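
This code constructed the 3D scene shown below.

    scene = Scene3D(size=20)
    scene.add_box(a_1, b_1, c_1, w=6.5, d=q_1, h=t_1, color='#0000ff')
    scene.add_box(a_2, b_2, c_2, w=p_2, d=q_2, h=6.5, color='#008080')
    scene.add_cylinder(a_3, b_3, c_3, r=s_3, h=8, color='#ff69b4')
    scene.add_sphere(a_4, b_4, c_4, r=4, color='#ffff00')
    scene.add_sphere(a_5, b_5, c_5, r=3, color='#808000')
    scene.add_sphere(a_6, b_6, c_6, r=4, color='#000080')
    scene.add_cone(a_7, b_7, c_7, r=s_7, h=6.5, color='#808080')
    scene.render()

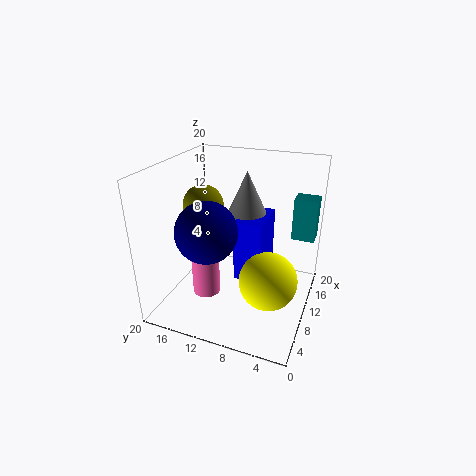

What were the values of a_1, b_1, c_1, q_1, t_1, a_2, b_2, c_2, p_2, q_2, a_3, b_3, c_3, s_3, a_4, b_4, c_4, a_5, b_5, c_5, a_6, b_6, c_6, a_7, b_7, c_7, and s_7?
a_1 = 9.5
b_1 = 6.5
c_1 = 3.5
q_1 = 4
t_1 = 9
a_2 = 17
b_2 = 0.5
c_2 = 7.5
p_2 = 3
q_2 = 3.5
a_3 = 8.5
b_3 = 14.5
c_3 = 1
s_3 = 2
a_4 = 8.5
b_4 = 5
c_4 = 5
a_5 = 12.5
b_5 = 16.5
c_5 = 13
a_6 = 5.5
b_6 = 12.5
c_6 = 12.5
a_7 = 13.5
b_7 = 10
c_7 = 12
s_7 = 3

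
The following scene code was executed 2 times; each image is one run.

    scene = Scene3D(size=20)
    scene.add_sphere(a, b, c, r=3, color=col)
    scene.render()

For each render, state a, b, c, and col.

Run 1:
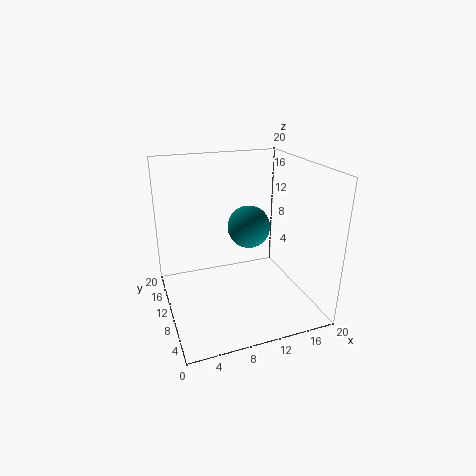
a = 12, b = 11, c = 11, col = 'teal'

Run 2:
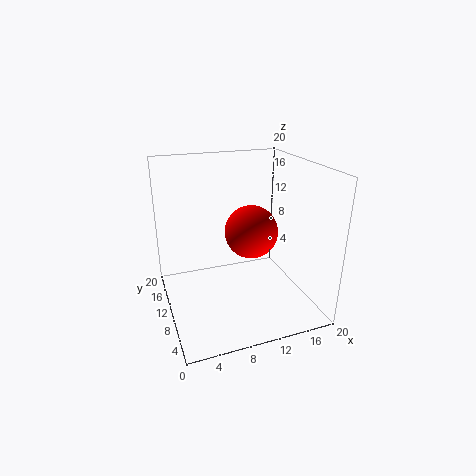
a = 9, b = 3, c = 14, col = 'red'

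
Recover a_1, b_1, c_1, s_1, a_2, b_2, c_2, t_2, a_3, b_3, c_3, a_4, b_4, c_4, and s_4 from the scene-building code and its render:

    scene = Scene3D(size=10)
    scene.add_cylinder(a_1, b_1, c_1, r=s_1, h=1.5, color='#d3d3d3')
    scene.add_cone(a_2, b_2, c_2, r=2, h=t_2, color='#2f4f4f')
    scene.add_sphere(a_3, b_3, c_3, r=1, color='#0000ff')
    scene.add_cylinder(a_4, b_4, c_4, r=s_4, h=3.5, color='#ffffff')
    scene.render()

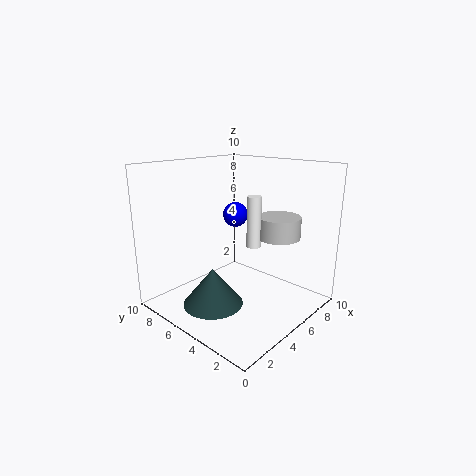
a_1 = 7
b_1 = 3
c_1 = 5
s_1 = 1.5
a_2 = 2.5
b_2 = 5
c_2 = 1
t_2 = 2.5
a_3 = 8
b_3 = 8
c_3 = 5.5
a_4 = 5.5
b_4 = 4
c_4 = 4.5
s_4 = 0.5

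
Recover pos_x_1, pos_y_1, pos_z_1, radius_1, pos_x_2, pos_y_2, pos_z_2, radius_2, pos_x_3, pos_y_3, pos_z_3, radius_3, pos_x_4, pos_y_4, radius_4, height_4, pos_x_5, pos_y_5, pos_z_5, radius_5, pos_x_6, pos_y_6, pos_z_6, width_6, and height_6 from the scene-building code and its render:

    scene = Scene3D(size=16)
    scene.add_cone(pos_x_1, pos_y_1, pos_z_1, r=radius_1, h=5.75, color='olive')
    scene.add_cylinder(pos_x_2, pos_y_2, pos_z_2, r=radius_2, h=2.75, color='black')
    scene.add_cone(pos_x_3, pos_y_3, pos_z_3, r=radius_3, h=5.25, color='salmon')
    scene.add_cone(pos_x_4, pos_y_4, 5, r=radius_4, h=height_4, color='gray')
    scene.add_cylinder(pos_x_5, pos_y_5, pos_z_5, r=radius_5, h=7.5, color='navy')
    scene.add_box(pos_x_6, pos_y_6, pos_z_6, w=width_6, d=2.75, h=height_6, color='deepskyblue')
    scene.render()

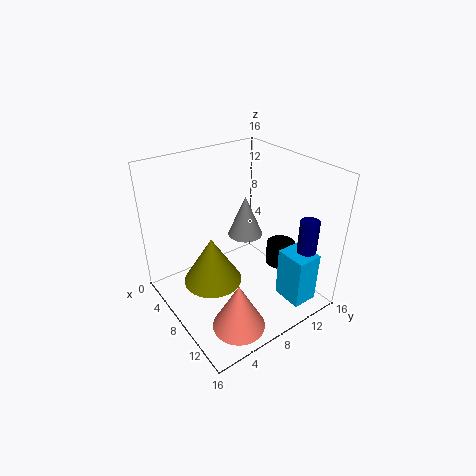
pos_x_1 = 5.5, pos_y_1 = 6, pos_z_1 = 1.5, radius_1 = 3.5, pos_x_2 = 8.75, pos_y_2 = 14, pos_z_2 = 2.75, radius_2 = 1.75, pos_x_3 = 13, pos_y_3 = 4.5, pos_z_3 = 1, radius_3 = 2.75, pos_x_4 = 3.75, pos_y_4 = 12.25, radius_4 = 2.25, height_4 = 5.25, pos_x_5 = 14.25, pos_y_5 = 12.25, pos_z_5 = 4, radius_5 = 1, pos_x_6 = 12.5, pos_y_6 = 10, pos_z_6 = 2.5, width_6 = 3.25, height_6 = 5.5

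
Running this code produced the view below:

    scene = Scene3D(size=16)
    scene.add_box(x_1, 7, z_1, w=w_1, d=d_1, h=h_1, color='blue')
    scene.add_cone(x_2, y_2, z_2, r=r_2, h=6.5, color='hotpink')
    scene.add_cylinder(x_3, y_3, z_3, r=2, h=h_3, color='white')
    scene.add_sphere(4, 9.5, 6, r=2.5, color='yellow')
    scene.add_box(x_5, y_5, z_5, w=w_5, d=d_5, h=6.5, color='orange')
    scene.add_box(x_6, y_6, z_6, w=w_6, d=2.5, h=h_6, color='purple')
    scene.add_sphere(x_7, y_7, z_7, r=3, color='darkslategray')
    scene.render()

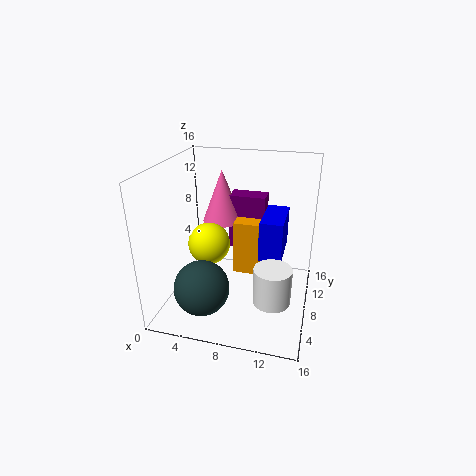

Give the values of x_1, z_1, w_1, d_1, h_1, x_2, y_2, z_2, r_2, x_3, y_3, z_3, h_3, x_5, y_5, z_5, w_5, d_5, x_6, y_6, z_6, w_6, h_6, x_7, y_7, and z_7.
x_1 = 10.5; z_1 = 6; w_1 = 2.5; d_1 = 5.5; h_1 = 4.5; x_2 = 4.5; y_2 = 13.5; z_2 = 7.5; r_2 = 2.5; x_3 = 12.5; y_3 = 5; z_3 = 2.5; h_3 = 4; x_5 = 7; y_5 = 9.5; z_5 = 2.5; w_5 = 3; d_5 = 2; x_6 = 5.5; y_6 = 13; z_6 = 4; w_6 = 4.5; h_6 = 7; x_7 = 5; y_7 = 4; z_7 = 3.5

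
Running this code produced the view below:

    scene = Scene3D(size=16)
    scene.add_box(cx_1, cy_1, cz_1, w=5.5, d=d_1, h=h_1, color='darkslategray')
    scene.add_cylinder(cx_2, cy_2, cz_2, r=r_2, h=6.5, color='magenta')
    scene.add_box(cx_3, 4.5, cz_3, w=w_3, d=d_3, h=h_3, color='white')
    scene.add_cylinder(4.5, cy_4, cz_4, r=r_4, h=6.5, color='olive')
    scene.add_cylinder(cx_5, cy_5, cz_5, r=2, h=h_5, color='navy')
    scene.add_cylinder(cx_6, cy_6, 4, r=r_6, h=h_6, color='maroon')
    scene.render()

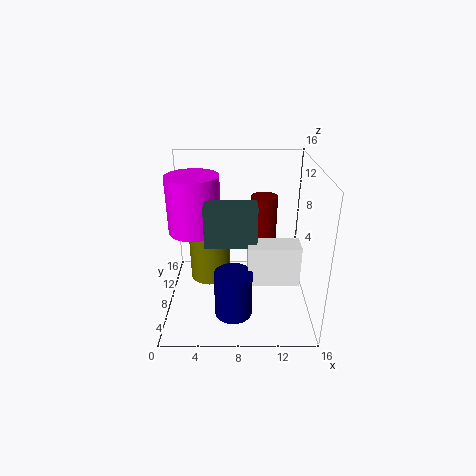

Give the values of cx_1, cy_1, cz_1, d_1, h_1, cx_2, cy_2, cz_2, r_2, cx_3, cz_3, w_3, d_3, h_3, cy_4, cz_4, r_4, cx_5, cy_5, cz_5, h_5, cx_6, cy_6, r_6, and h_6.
cx_1 = 4.5, cy_1 = 5.5, cz_1 = 8, d_1 = 2.5, h_1 = 4.5, cx_2 = 3, cy_2 = 10, cz_2 = 8, r_2 = 3, cx_3 = 9, cz_3 = 4, w_3 = 5.5, d_3 = 2.5, h_3 = 4.5, cy_4 = 11.5, cz_4 = 1, r_4 = 2.5, cx_5 = 7.5, cy_5 = 4, cz_5 = 1, h_5 = 5, cx_6 = 11, cy_6 = 10.5, r_6 = 1.5, h_6 = 8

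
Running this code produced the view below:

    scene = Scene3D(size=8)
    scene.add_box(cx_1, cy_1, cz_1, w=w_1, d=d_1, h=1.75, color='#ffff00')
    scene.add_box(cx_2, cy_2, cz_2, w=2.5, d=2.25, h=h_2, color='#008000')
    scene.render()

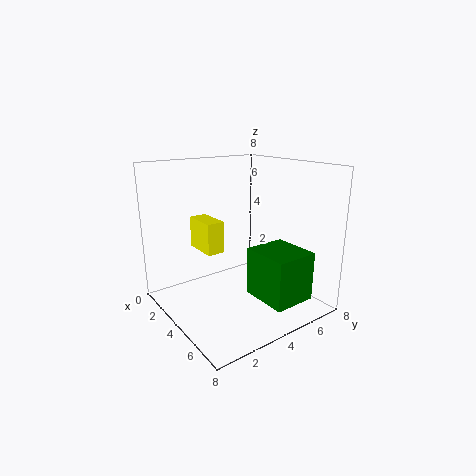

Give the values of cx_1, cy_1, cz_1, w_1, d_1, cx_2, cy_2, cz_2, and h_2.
cx_1 = 1.75, cy_1 = 2.25, cz_1 = 3.25, w_1 = 2, d_1 = 1, cx_2 = 5.5, cy_2 = 3.5, cz_2 = 1.5, h_2 = 2.5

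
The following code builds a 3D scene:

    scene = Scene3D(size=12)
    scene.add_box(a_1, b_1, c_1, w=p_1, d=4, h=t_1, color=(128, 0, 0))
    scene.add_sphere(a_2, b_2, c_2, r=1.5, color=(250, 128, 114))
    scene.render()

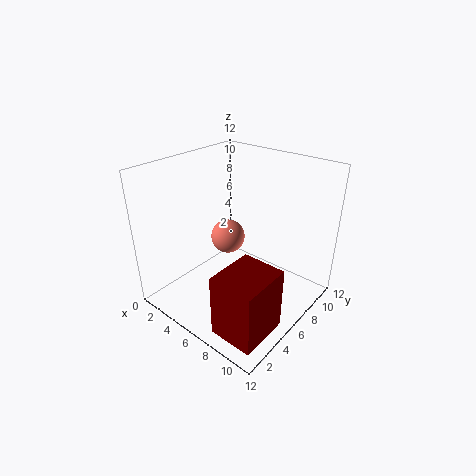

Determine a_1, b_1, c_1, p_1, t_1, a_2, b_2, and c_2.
a_1 = 8; b_1 = 0.5; c_1 = 1; p_1 = 3.5; t_1 = 5; a_2 = 4; b_2 = 7; c_2 = 5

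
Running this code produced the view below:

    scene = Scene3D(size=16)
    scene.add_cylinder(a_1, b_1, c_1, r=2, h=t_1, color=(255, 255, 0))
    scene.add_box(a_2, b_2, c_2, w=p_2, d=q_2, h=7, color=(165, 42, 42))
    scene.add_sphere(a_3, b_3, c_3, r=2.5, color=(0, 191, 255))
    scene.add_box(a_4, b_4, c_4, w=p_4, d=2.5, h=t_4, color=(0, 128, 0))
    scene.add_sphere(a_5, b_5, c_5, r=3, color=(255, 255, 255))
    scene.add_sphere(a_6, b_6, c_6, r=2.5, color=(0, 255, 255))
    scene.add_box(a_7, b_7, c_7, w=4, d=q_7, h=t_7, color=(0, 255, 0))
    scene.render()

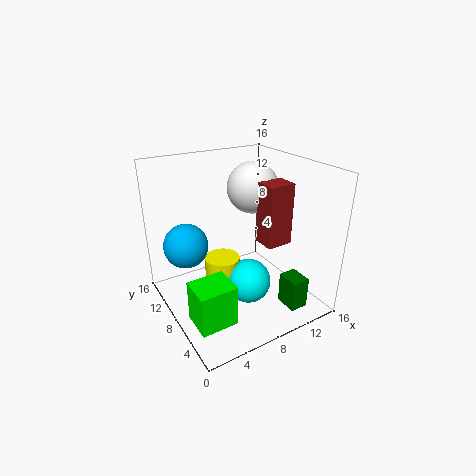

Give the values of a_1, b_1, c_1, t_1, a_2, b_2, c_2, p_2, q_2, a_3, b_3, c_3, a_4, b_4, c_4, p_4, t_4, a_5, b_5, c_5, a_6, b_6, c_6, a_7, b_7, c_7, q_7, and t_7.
a_1 = 6.5, b_1 = 9, c_1 = 2.5, t_1 = 3, a_2 = 10.5, b_2 = 5.5, c_2 = 7, p_2 = 3, q_2 = 2.5, a_3 = 3, b_3 = 11, c_3 = 7, a_4 = 11, b_4 = 1.5, c_4 = 1, p_4 = 2, t_4 = 3.5, a_5 = 11.5, b_5 = 10.5, c_5 = 12.5, a_6 = 8.5, b_6 = 6.5, c_6 = 3, a_7 = 1, b_7 = 3, c_7 = 1, q_7 = 3.5, t_7 = 4.5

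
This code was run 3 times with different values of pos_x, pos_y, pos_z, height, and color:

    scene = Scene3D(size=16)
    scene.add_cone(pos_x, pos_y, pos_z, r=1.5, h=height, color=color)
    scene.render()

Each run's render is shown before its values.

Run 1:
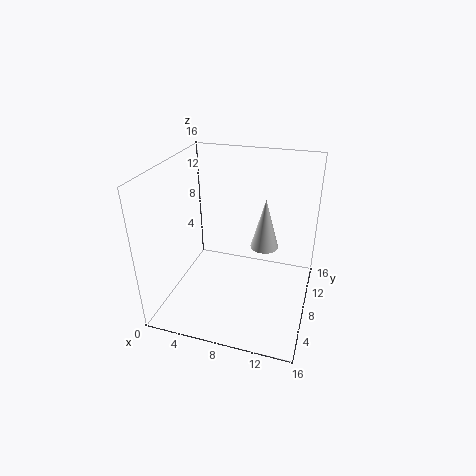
pos_x = 11, pos_y = 8, pos_z = 7.5, height = 5.5, color = 'lightgray'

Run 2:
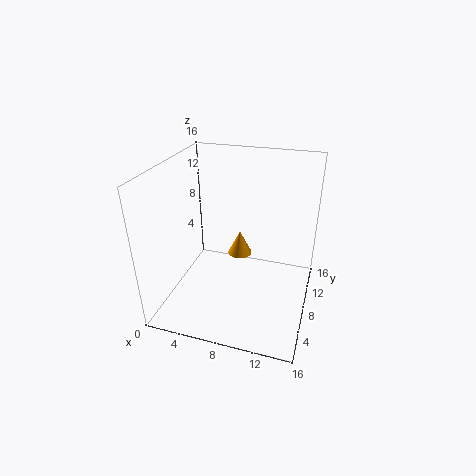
pos_x = 7, pos_y = 12, pos_z = 3.5, height = 3, color = 'orange'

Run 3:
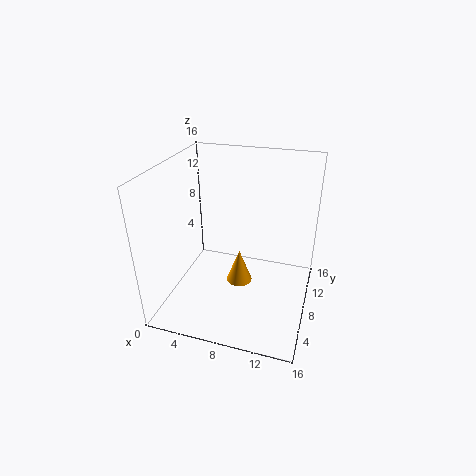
pos_x = 8, pos_y = 8.5, pos_z = 2, height = 4, color = 'orange'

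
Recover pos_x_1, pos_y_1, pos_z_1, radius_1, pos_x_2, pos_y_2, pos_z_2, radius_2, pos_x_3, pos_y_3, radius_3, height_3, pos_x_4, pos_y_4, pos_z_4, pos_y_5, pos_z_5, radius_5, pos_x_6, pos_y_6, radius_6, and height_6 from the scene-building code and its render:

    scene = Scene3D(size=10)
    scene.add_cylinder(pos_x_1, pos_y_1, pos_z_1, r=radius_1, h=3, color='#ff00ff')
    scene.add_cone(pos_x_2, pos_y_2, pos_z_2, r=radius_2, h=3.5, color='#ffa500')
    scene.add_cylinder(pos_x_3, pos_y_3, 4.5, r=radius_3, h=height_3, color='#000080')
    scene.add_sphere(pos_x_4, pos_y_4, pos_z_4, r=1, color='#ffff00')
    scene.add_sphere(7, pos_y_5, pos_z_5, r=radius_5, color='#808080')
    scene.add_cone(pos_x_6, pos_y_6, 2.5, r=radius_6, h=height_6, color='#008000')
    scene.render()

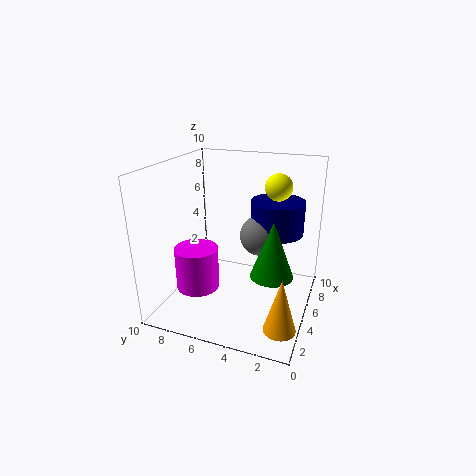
pos_x_1 = 3.5, pos_y_1 = 7.5, pos_z_1 = 1.5, radius_1 = 1.5, pos_x_2 = 1.5, pos_y_2 = 1, pos_z_2 = 1, radius_2 = 1, pos_x_3 = 8, pos_y_3 = 3, radius_3 = 2, height_3 = 2.5, pos_x_4 = 8, pos_y_4 = 3, pos_z_4 = 8, pos_y_5 = 4, pos_z_5 = 4.5, radius_5 = 1.5, pos_x_6 = 5, pos_y_6 = 2.5, radius_6 = 1.5, height_6 = 4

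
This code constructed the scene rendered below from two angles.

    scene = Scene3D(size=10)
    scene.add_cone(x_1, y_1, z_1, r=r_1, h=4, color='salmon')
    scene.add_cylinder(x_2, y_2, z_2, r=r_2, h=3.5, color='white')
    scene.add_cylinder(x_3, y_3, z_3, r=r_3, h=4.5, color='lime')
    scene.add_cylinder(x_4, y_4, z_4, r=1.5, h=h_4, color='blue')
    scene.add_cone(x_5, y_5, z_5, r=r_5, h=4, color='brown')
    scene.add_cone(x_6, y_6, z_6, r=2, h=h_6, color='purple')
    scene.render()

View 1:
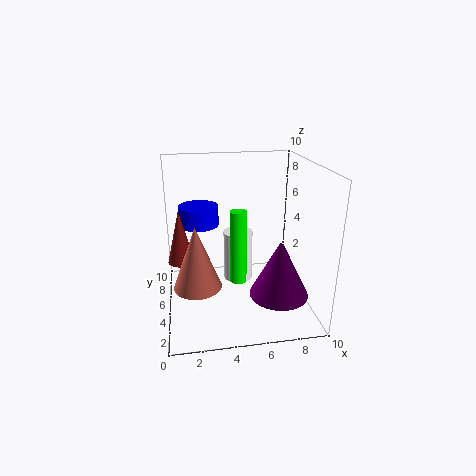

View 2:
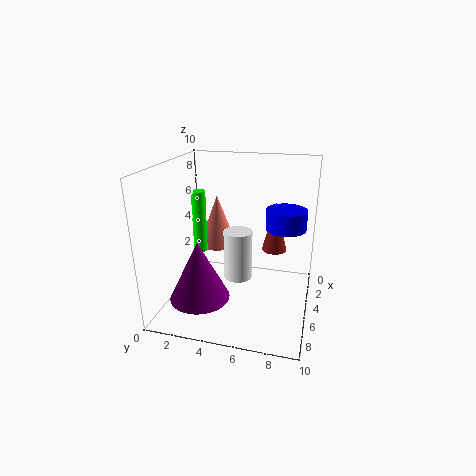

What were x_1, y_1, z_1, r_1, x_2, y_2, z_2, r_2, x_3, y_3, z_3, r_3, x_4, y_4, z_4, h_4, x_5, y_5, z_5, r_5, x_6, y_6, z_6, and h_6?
x_1 = 2; y_1 = 2.5; z_1 = 3; r_1 = 1.5; x_2 = 5; y_2 = 5; z_2 = 2; r_2 = 1; x_3 = 4.5; y_3 = 2; z_3 = 3.5; r_3 = 0.5; x_4 = 2.5; y_4 = 8; z_4 = 5; h_4 = 1.5; x_5 = 1; y_5 = 7; z_5 = 2.5; r_5 = 1; x_6 = 7.5; y_6 = 3; z_6 = 1.5; h_6 = 4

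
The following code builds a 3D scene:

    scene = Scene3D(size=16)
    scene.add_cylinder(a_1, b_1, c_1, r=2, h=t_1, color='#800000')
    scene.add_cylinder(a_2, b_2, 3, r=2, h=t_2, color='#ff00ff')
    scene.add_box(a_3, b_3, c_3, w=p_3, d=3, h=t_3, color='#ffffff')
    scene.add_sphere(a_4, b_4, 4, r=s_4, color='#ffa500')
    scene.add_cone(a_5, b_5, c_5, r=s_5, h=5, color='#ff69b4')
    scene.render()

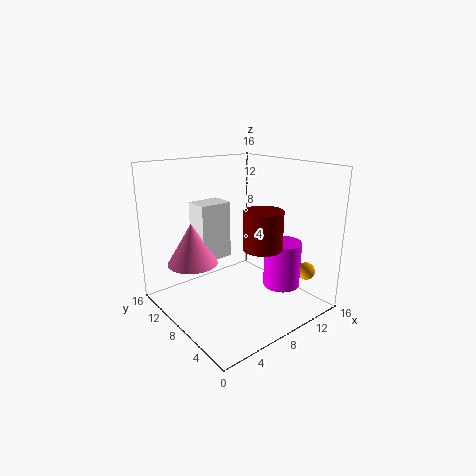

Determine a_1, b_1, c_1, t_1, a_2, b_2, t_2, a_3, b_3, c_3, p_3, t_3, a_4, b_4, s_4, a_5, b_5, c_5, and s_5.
a_1 = 8, b_1 = 4, c_1 = 8, t_1 = 4, a_2 = 11, b_2 = 4, t_2 = 5, a_3 = 6, b_3 = 12, c_3 = 4, p_3 = 4, t_3 = 7, a_4 = 14, b_4 = 3, s_4 = 1, a_5 = 5, b_5 = 13, c_5 = 4, s_5 = 3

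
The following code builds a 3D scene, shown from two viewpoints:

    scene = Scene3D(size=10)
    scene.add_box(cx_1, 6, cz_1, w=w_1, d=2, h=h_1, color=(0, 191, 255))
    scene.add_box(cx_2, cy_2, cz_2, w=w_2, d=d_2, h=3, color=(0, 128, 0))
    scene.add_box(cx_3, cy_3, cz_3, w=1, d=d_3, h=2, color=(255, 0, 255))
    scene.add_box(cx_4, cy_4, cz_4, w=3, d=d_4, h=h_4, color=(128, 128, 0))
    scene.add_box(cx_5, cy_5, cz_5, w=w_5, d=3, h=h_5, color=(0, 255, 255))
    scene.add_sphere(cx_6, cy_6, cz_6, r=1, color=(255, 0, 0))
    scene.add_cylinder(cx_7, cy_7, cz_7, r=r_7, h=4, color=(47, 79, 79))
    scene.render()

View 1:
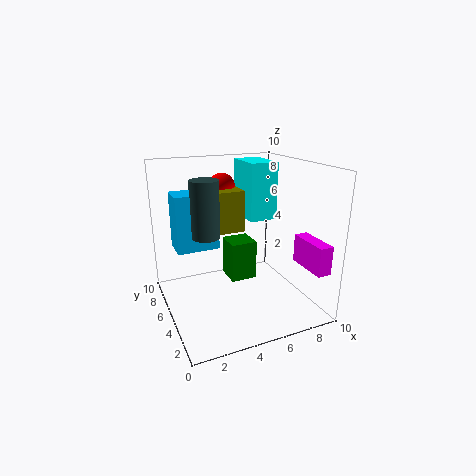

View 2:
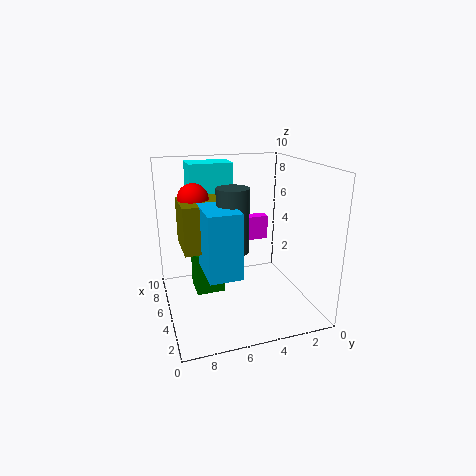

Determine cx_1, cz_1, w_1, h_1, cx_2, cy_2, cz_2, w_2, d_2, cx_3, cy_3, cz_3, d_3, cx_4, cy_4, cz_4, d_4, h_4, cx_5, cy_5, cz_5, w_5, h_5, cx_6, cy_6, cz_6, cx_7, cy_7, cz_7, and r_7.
cx_1 = 1
cz_1 = 4
w_1 = 3
h_1 = 4
cx_2 = 5
cy_2 = 6
cz_2 = 1
w_2 = 2
d_2 = 2
cx_3 = 9
cy_3 = 1
cz_3 = 3
d_3 = 3
cx_4 = 3
cy_4 = 6
cz_4 = 5
d_4 = 3
h_4 = 3
cx_5 = 6
cy_5 = 5
cz_5 = 6
w_5 = 2
h_5 = 4
cx_6 = 5
cy_6 = 8
cz_6 = 8
cx_7 = 3
cy_7 = 6
cz_7 = 5
r_7 = 1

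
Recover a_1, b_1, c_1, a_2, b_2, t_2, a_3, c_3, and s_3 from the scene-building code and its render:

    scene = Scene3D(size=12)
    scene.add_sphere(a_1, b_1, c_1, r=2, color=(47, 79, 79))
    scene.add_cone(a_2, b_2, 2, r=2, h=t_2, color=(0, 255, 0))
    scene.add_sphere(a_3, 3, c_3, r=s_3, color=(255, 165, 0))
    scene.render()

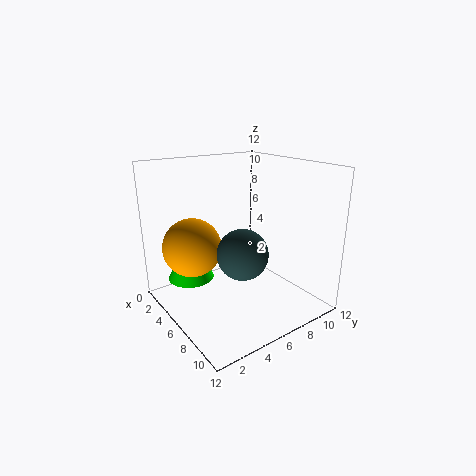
a_1 = 8; b_1 = 5; c_1 = 5.5; a_2 = 3; b_2 = 3; t_2 = 4; a_3 = 3.5; c_3 = 5; s_3 = 2.5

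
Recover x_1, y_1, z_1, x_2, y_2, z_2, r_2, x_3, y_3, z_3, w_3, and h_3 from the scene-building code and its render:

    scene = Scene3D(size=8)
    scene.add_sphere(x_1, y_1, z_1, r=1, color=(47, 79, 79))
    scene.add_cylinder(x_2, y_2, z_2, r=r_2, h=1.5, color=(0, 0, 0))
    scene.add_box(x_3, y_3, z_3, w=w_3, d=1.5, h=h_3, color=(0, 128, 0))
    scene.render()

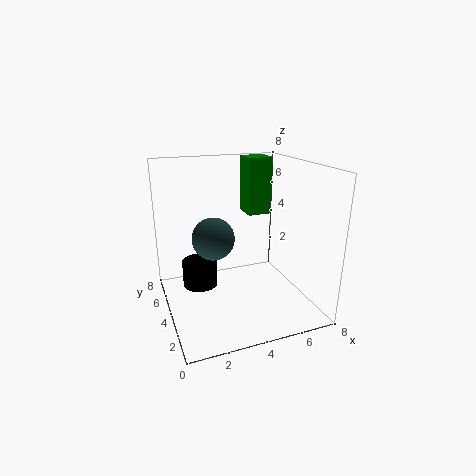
x_1 = 2, y_1 = 2, z_1 = 5, x_2 = 2, y_2 = 5, z_2 = 1, r_2 = 1, x_3 = 5.5, y_3 = 6, z_3 = 4.5, w_3 = 1.5, h_3 = 3.5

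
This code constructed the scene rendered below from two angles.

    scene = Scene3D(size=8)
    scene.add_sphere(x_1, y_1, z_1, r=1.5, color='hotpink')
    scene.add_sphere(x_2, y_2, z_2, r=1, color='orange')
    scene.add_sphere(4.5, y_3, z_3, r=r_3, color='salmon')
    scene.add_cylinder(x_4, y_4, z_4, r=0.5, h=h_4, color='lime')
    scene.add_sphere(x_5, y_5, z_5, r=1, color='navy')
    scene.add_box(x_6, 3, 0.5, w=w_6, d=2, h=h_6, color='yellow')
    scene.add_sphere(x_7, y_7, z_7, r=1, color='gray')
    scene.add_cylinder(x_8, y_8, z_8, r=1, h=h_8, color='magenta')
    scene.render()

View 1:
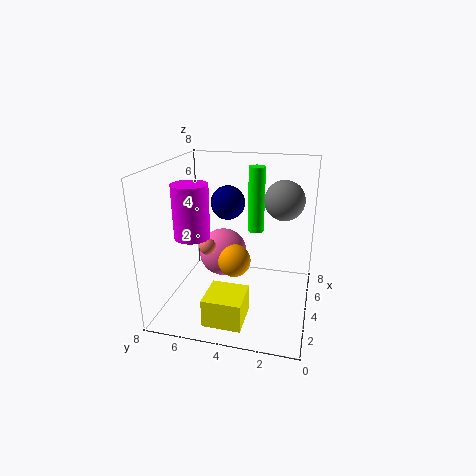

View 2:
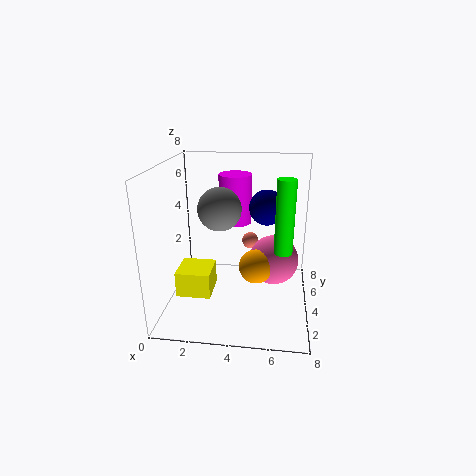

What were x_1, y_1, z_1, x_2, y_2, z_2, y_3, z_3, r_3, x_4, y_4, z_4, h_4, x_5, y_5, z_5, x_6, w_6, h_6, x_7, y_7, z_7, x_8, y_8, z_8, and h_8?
x_1 = 6; y_1 = 5.5; z_1 = 2; x_2 = 5; y_2 = 4.5; z_2 = 2; y_3 = 6; z_3 = 3; r_3 = 0.5; x_4 = 6.5; y_4 = 3.5; z_4 = 3.5; h_4 = 4; x_5 = 5.5; y_5 = 5; z_5 = 5.5; x_6 = 0.5; w_6 = 2; h_6 = 1.5; x_7 = 3.5; y_7 = 1.5; z_7 = 6.5; x_8 = 3.5; y_8 = 6.5; z_8 = 4; h_8 = 3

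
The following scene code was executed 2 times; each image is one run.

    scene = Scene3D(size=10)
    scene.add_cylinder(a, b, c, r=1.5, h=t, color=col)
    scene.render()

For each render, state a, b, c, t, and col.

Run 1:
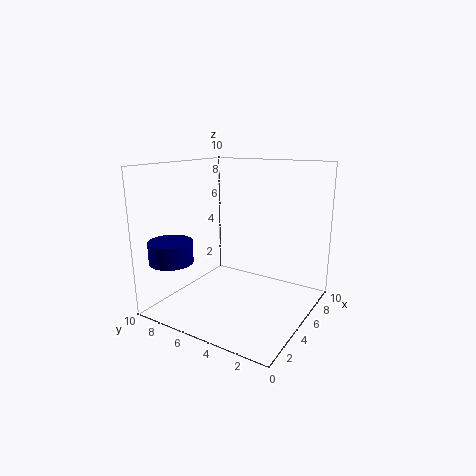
a = 2
b = 8.5
c = 3.5
t = 1.5
col = 'navy'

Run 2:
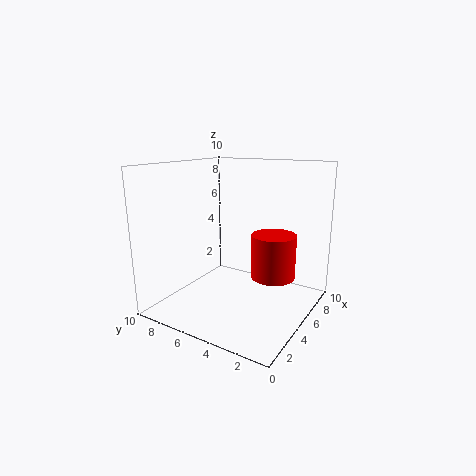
a = 5.5
b = 2.5
c = 2.5
t = 3
col = 'red'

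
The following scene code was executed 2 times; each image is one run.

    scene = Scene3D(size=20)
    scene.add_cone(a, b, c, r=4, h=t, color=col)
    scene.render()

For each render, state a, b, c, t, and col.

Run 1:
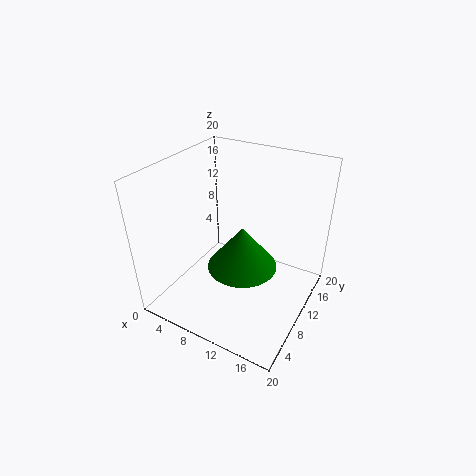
a = 14, b = 4, c = 11, t = 5, col = 'green'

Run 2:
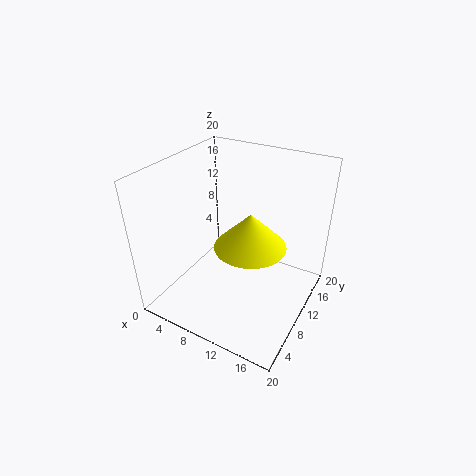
a = 15, b = 4, c = 14, t = 4, col = 'yellow'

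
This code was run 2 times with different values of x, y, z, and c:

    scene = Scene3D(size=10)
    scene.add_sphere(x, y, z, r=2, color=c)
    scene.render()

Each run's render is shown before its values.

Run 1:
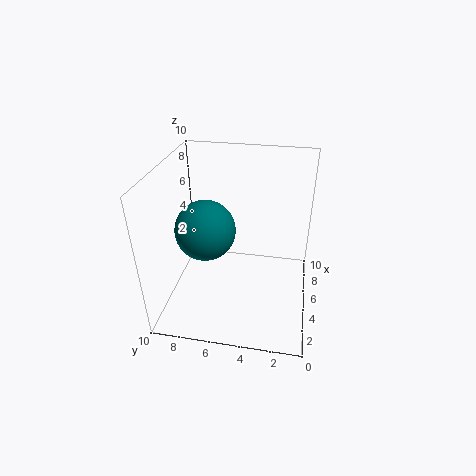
x = 4, y = 7, z = 6, c = 'teal'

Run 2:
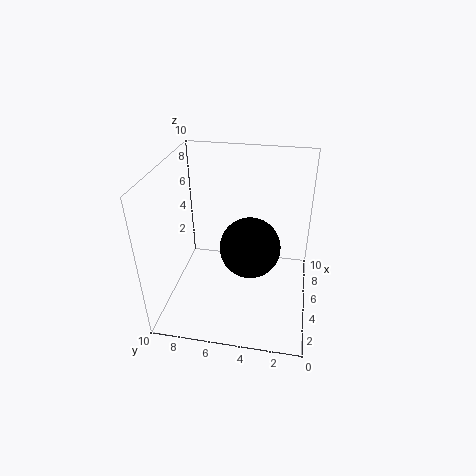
x = 4, y = 4, z = 5, c = 'black'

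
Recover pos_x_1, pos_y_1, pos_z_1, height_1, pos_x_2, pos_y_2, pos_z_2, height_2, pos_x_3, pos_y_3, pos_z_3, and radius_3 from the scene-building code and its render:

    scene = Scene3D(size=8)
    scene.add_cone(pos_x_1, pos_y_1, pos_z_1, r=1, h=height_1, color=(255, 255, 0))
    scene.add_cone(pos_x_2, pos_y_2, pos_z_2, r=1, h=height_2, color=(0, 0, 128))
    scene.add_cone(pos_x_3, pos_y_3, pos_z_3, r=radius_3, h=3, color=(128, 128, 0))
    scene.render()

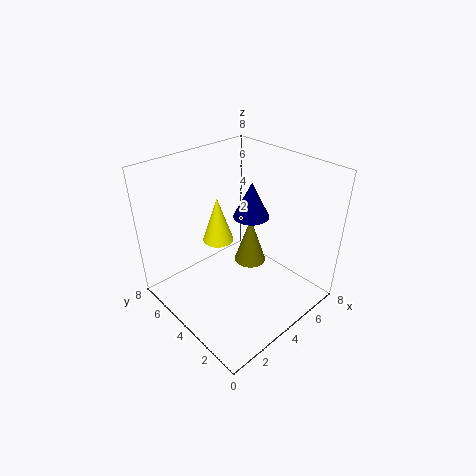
pos_x_1 = 5
pos_y_1 = 7
pos_z_1 = 2
height_1 = 3
pos_x_2 = 5
pos_y_2 = 4
pos_z_2 = 5
height_2 = 2
pos_x_3 = 6
pos_y_3 = 5
pos_z_3 = 1
radius_3 = 1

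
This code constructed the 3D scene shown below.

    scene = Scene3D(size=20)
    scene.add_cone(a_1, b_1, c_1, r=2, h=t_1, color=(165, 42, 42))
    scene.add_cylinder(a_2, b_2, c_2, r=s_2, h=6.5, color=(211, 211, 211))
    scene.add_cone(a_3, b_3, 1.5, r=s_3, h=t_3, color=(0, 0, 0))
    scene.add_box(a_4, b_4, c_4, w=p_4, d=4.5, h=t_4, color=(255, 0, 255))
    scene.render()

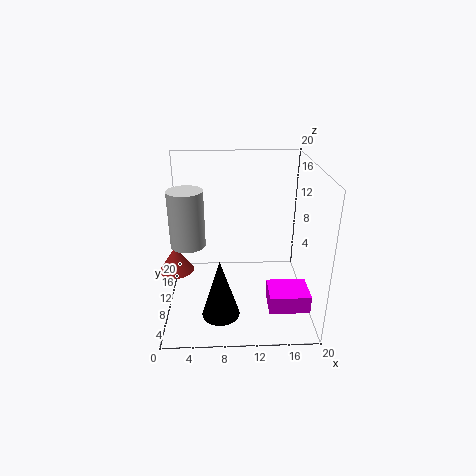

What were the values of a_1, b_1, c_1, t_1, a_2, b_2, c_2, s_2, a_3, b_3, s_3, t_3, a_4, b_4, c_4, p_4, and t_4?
a_1 = 2.5, b_1 = 3, c_1 = 9.5, t_1 = 3, a_2 = 4, b_2 = 3.5, c_2 = 12.5, s_2 = 2, a_3 = 7.5, b_3 = 4.5, s_3 = 2.5, t_3 = 8, a_4 = 14, b_4 = 4, c_4 = 1.5, p_4 = 5.5, t_4 = 2.5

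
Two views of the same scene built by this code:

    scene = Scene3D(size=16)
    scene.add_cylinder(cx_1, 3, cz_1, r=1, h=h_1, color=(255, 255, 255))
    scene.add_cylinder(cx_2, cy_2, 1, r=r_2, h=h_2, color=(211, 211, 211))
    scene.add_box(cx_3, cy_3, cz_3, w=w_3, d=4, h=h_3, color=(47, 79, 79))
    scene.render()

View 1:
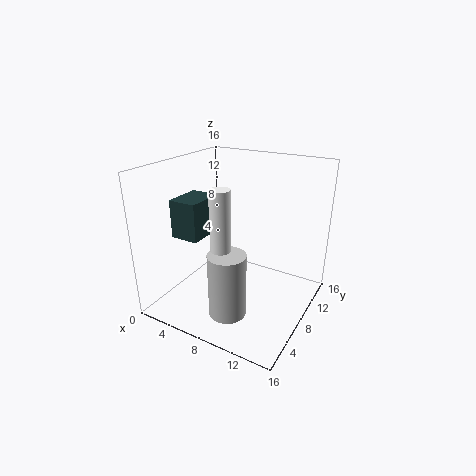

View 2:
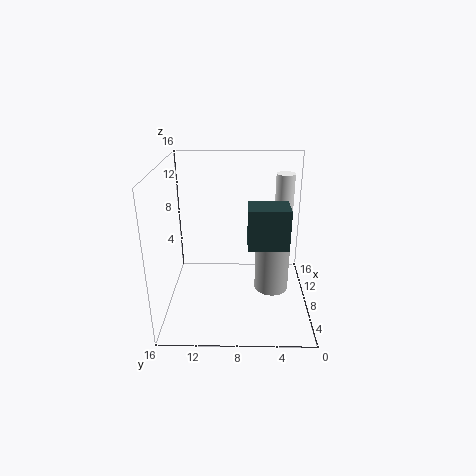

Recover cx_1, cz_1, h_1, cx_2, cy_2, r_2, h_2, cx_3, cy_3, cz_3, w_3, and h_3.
cx_1 = 9; cz_1 = 9; h_1 = 6; cx_2 = 9; cy_2 = 4; r_2 = 2; h_2 = 7; cx_3 = 3; cy_3 = 3; cz_3 = 9; w_3 = 3; h_3 = 4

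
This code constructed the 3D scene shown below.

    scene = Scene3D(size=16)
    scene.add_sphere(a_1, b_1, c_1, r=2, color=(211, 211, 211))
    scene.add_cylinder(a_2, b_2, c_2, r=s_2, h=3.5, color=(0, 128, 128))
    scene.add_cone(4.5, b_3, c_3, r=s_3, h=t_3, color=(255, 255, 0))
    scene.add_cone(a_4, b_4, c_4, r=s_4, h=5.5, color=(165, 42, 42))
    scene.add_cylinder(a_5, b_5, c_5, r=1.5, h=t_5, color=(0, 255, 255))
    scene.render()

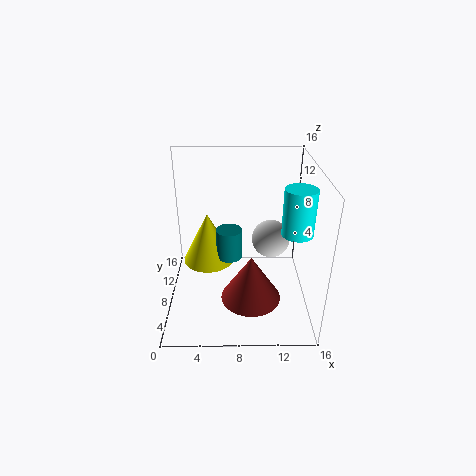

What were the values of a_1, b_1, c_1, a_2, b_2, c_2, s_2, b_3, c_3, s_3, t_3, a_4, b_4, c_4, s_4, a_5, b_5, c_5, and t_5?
a_1 = 11.5; b_1 = 7; c_1 = 8.5; a_2 = 7; b_2 = 9; c_2 = 5; s_2 = 1.5; b_3 = 10; c_3 = 4; s_3 = 3; t_3 = 6; a_4 = 9.5; b_4 = 7; c_4 = 0.5; s_4 = 3.5; a_5 = 13.5; b_5 = 3.5; c_5 = 11; t_5 = 4.5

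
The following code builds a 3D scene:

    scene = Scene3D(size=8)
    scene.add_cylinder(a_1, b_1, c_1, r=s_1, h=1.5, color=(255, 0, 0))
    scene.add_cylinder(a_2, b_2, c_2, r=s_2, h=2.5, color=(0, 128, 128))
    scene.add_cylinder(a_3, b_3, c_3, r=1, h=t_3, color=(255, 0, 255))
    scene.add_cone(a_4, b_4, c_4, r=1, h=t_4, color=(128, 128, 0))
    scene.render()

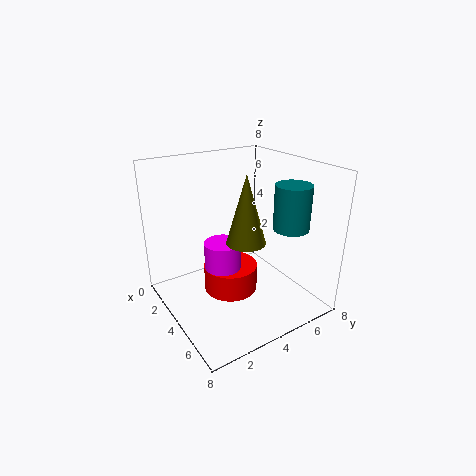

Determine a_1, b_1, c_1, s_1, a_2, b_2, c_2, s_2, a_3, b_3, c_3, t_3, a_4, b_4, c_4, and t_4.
a_1 = 4; b_1 = 3.5; c_1 = 1; s_1 = 1.5; a_2 = 5.5; b_2 = 6.5; c_2 = 4.5; s_2 = 1; a_3 = 4; b_3 = 3; c_3 = 2.5; t_3 = 1.5; a_4 = 5.5; b_4 = 3.5; c_4 = 4.5; t_4 = 3.5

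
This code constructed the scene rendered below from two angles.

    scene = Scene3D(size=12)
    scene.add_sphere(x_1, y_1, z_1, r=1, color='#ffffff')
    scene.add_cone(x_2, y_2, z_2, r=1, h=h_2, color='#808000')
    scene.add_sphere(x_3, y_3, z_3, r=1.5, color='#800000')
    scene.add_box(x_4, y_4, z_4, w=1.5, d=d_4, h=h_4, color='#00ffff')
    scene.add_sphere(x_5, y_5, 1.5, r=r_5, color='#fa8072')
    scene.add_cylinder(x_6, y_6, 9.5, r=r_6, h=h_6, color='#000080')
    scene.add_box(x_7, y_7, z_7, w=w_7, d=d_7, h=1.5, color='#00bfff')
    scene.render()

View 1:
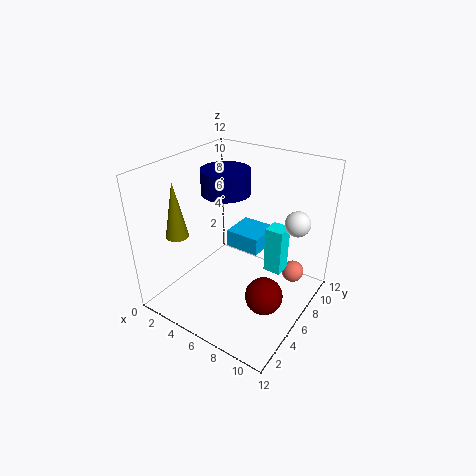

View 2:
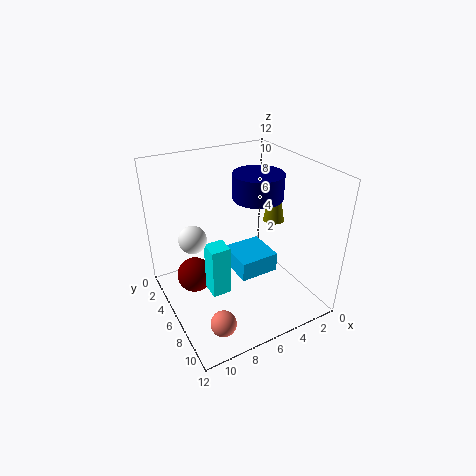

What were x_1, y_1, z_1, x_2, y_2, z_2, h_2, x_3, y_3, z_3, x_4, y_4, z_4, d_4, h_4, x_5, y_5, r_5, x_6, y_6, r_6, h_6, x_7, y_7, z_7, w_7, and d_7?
x_1 = 10.5, y_1 = 7.5, z_1 = 8, x_2 = 1, y_2 = 4, z_2 = 5.5, h_2 = 5, x_3 = 9.5, y_3 = 4.5, z_3 = 2.5, x_4 = 8, y_4 = 7, z_4 = 3, d_4 = 1.5, h_4 = 4, x_5 = 9.5, y_5 = 10, r_5 = 1, x_6 = 4.5, y_6 = 6.5, r_6 = 2, h_6 = 2, x_7 = 4.5, y_7 = 6.5, z_7 = 4.5, w_7 = 3, d_7 = 3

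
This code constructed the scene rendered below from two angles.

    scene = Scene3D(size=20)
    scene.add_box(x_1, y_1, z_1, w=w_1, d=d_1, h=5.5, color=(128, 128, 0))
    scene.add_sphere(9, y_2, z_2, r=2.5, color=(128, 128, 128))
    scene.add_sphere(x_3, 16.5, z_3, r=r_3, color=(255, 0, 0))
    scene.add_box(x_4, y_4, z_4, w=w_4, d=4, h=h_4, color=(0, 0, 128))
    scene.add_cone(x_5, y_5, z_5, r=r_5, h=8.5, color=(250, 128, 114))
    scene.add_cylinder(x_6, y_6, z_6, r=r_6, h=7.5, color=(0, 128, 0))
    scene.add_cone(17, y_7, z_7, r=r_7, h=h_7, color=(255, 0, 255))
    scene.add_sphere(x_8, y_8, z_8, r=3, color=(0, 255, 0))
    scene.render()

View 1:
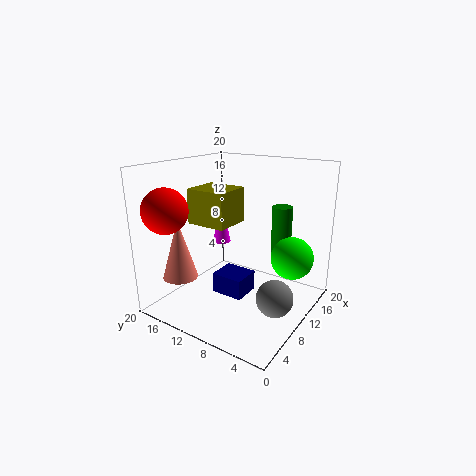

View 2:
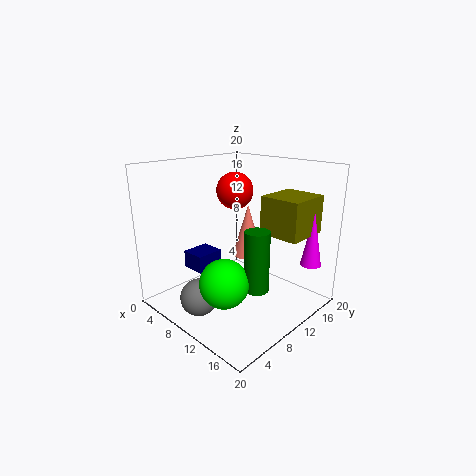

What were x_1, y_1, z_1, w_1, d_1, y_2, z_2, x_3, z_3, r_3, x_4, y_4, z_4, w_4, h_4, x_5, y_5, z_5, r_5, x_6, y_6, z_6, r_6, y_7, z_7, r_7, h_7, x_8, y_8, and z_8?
x_1 = 11
y_1 = 13.5
z_1 = 10
w_1 = 6
d_1 = 6.5
y_2 = 3.5
z_2 = 3
x_3 = 3
z_3 = 14.5
r_3 = 3
x_4 = 3.5
y_4 = 5.5
z_4 = 5
w_4 = 3.5
h_4 = 2.5
x_5 = 5.5
y_5 = 17
z_5 = 4
r_5 = 2.5
x_6 = 16.5
y_6 = 6.5
z_6 = 6
r_6 = 1.5
y_7 = 18
z_7 = 5.5
r_7 = 1.5
h_7 = 8
x_8 = 14
y_8 = 3.5
z_8 = 7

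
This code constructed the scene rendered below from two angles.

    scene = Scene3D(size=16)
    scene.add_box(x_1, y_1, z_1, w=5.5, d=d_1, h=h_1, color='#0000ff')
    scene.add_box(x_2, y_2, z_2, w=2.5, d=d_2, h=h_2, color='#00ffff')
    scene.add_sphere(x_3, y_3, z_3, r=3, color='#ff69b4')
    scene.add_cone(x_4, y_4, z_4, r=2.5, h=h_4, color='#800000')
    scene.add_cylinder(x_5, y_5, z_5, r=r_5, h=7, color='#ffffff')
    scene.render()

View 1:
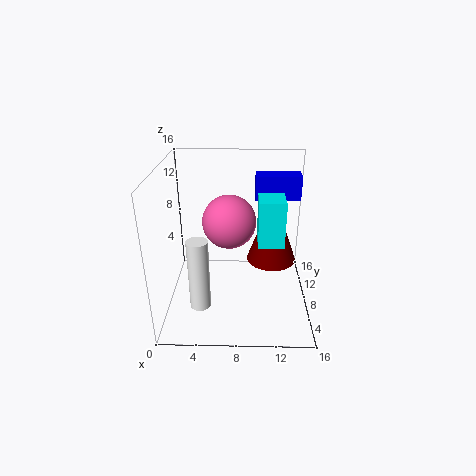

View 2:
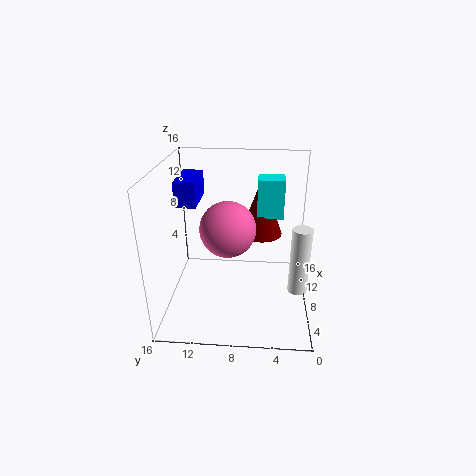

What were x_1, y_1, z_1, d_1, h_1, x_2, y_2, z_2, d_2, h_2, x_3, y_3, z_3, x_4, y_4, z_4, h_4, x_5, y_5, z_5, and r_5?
x_1 = 10, y_1 = 13, z_1 = 10.5, d_1 = 2.5, h_1 = 3, x_2 = 10, y_2 = 3, z_2 = 9.5, d_2 = 3, h_2 = 4.5, x_3 = 7, y_3 = 9, z_3 = 9.5, x_4 = 11.5, y_4 = 5.5, z_4 = 7, h_4 = 7, x_5 = 4.5, y_5 = 1.5, z_5 = 4, r_5 = 1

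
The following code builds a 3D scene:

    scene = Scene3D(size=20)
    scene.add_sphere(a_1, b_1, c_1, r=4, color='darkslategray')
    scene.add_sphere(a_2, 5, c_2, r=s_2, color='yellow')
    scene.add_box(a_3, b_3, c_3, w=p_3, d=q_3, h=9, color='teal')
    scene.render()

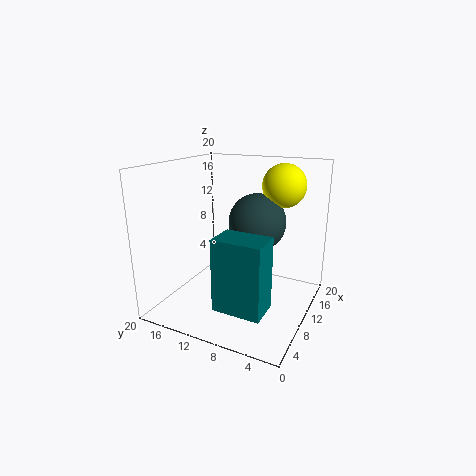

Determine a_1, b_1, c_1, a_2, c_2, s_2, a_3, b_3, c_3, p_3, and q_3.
a_1 = 12; b_1 = 8; c_1 = 12; a_2 = 14; c_2 = 17; s_2 = 3; a_3 = 1; b_3 = 3; c_3 = 4; p_3 = 4; q_3 = 6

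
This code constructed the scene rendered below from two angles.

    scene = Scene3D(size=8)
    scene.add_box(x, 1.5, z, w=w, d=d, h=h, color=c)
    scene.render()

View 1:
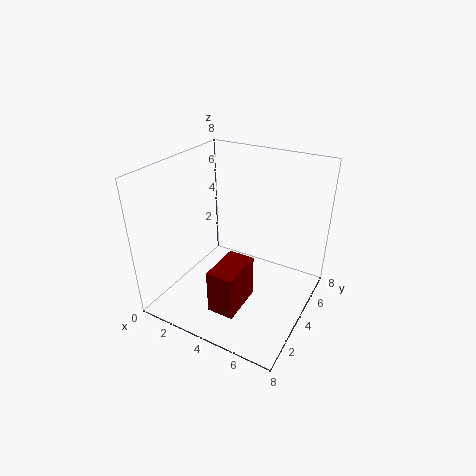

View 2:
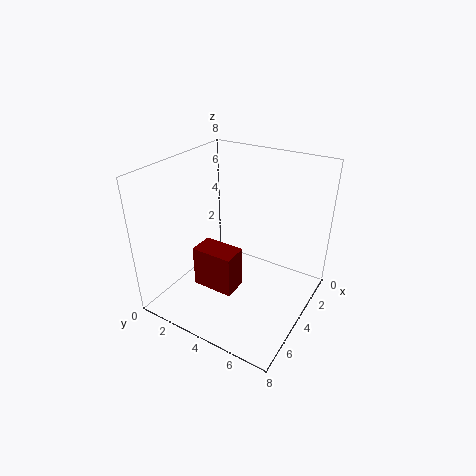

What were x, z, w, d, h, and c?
x = 3.5; z = 0.5; w = 1.5; d = 2.5; h = 2.5; c = 'maroon'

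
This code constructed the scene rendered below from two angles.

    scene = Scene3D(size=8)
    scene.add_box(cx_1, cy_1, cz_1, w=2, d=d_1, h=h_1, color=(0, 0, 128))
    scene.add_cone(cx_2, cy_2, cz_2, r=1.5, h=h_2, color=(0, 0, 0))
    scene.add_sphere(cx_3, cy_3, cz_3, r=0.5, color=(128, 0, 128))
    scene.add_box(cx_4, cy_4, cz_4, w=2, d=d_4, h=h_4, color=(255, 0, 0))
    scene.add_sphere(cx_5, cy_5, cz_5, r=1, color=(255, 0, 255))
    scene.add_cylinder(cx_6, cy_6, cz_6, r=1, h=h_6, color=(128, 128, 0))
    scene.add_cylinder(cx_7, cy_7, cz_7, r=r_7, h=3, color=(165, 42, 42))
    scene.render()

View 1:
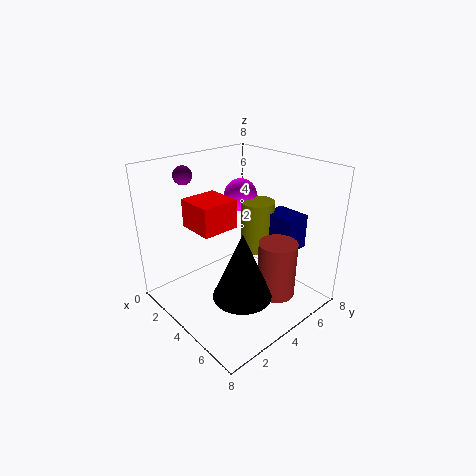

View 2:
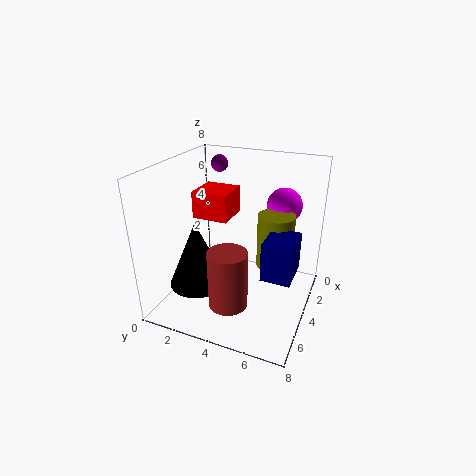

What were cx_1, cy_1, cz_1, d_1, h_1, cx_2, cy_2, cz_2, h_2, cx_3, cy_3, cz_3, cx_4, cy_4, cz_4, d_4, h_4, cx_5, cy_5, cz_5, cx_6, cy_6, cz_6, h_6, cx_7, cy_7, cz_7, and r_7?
cx_1 = 4
cy_1 = 6
cz_1 = 3
d_1 = 1.5
h_1 = 2
cx_2 = 6
cy_2 = 2.5
cz_2 = 2
h_2 = 3.5
cx_3 = 2
cy_3 = 2
cz_3 = 7.5
cx_4 = 2.5
cy_4 = 1.5
cz_4 = 5
d_4 = 2
h_4 = 1.5
cx_5 = 2
cy_5 = 6
cz_5 = 5.5
cx_6 = 3.5
cy_6 = 6
cz_6 = 2.5
h_6 = 3
cx_7 = 6.5
cy_7 = 4.5
cz_7 = 1.5
r_7 = 1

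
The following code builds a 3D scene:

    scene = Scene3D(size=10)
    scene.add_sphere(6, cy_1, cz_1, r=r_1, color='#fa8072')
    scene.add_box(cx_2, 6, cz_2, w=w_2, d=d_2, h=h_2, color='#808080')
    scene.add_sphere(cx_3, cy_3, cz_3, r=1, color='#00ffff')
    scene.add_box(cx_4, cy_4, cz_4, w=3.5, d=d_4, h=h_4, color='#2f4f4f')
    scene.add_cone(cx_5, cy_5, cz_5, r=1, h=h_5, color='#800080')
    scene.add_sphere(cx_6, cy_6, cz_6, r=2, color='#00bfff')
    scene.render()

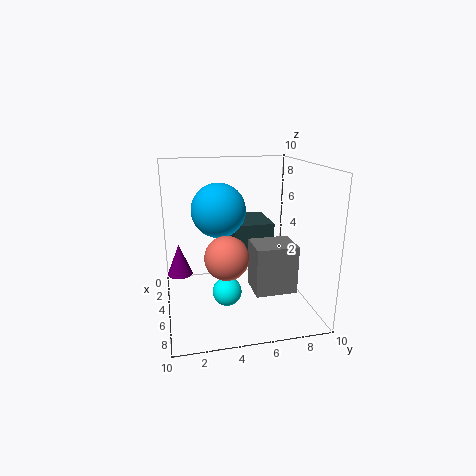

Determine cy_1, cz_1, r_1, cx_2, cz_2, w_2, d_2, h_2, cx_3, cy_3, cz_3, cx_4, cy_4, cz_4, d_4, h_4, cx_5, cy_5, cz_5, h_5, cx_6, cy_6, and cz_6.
cy_1 = 4, cz_1 = 4, r_1 = 1.5, cx_2 = 4, cz_2 = 1, w_2 = 2.5, d_2 = 3, h_2 = 3.5, cx_3 = 6, cy_3 = 4, cz_3 = 1.5, cx_4 = 0.5, cy_4 = 5, cz_4 = 2.5, d_4 = 3, h_4 = 3, cx_5 = 1.5, cy_5 = 1, cz_5 = 1, h_5 = 2.5, cx_6 = 3, cy_6 = 4, cz_6 = 6.5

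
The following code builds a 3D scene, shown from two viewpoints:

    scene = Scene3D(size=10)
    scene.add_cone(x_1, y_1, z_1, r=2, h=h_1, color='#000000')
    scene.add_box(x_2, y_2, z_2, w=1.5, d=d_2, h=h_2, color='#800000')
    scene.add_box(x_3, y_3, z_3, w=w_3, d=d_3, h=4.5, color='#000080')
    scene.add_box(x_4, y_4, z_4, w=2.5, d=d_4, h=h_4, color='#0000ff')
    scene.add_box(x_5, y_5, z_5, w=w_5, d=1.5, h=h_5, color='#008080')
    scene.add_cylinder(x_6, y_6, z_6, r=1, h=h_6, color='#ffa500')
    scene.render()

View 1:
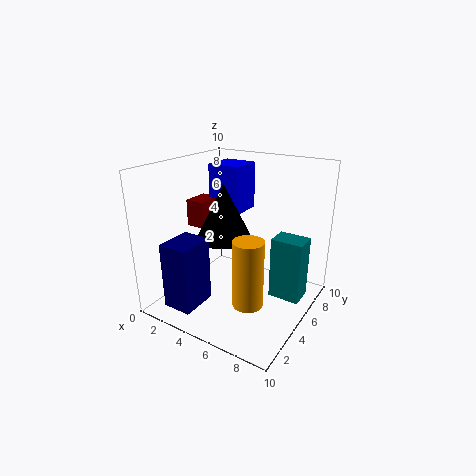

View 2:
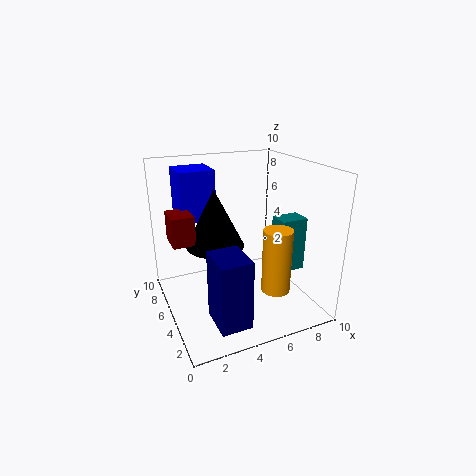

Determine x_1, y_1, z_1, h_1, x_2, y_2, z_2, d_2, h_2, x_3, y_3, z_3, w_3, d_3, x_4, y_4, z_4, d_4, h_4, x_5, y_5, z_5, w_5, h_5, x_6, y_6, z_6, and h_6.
x_1 = 3.5; y_1 = 5.5; z_1 = 4.5; h_1 = 4; x_2 = 0.5; y_2 = 5; z_2 = 5; d_2 = 2; h_2 = 2; x_3 = 2; y_3 = 0.5; z_3 = 1; w_3 = 2; d_3 = 2.5; x_4 = 1.5; y_4 = 6.5; z_4 = 6; d_4 = 2.5; h_4 = 3.5; x_5 = 8; y_5 = 4; z_5 = 2; w_5 = 2; h_5 = 4; x_6 = 7; y_6 = 3; z_6 = 1.5; h_6 = 4.5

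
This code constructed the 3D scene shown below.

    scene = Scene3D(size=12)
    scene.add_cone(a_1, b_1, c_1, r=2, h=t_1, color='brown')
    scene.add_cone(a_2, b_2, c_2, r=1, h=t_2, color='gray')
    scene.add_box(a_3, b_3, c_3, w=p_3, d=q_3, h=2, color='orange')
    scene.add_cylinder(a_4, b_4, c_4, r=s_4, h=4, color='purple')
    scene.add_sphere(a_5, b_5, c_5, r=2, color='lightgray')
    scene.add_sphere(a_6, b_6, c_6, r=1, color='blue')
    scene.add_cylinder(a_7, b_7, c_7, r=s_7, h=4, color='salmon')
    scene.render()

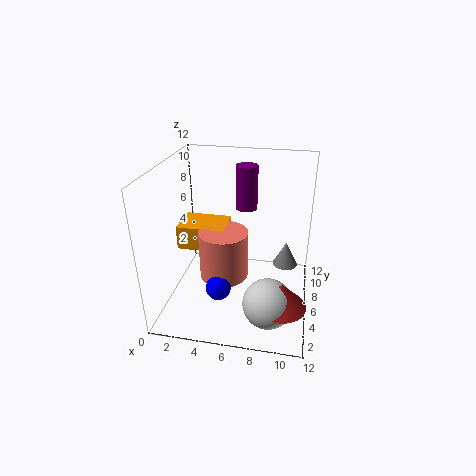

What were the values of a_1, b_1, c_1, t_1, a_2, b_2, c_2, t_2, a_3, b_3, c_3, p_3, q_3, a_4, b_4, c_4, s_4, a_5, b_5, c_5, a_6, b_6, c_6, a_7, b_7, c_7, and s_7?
a_1 = 10, b_1 = 3, c_1 = 2, t_1 = 2, a_2 = 10, b_2 = 6, c_2 = 4, t_2 = 2, a_3 = 1, b_3 = 5, c_3 = 5, p_3 = 4, q_3 = 3, a_4 = 6, b_4 = 10, c_4 = 7, s_4 = 1, a_5 = 9, b_5 = 3, c_5 = 2, a_6 = 5, b_6 = 3, c_6 = 3, a_7 = 5, b_7 = 5, c_7 = 3, s_7 = 2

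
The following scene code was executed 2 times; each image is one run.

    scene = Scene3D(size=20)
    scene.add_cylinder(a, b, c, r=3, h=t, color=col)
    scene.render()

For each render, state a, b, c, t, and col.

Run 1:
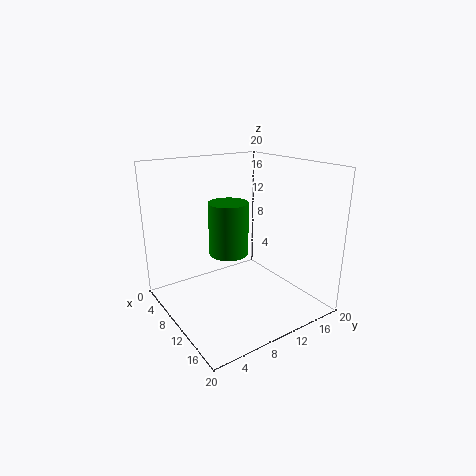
a = 6
b = 11
c = 6
t = 8
col = 'green'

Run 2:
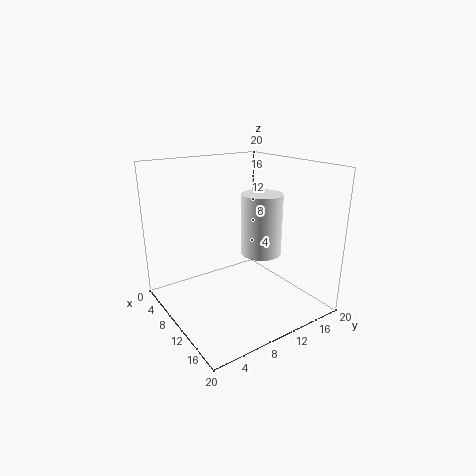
a = 9.5
b = 14.5
c = 6.5
t = 9
col = 'white'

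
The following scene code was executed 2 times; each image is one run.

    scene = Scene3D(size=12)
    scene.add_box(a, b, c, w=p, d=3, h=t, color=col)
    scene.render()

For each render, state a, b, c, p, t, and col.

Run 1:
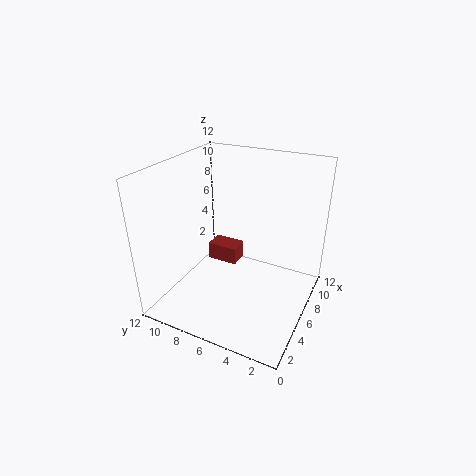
a = 9.25; b = 8; c = 0.75; p = 2; t = 1.75; col = 'brown'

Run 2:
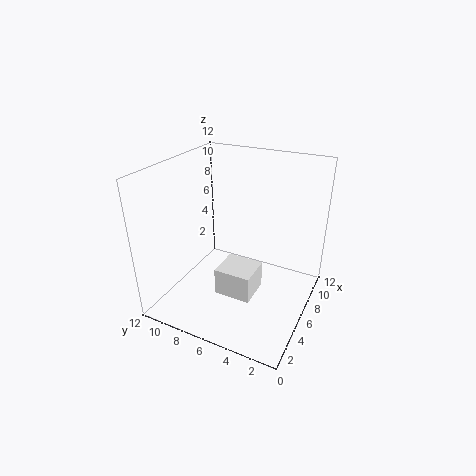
a = 3.25; b = 3.75; c = 2; p = 2.75; t = 2.25; col = 'white'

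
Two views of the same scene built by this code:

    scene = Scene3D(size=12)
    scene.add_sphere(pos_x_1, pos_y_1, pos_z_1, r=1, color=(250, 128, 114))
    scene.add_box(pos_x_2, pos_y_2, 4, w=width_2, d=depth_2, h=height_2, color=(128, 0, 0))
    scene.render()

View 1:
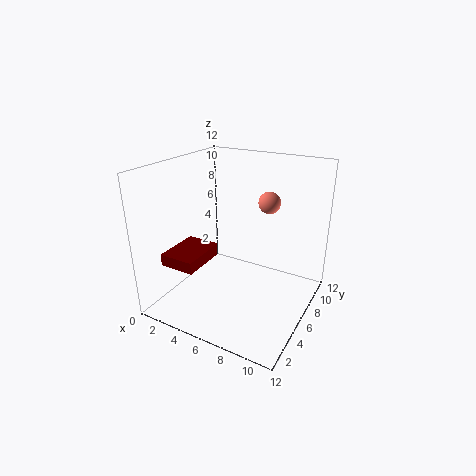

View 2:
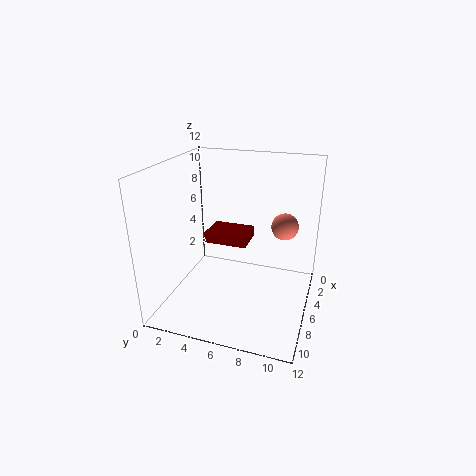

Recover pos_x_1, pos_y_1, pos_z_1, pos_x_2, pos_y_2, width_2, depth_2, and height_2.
pos_x_1 = 7, pos_y_1 = 10, pos_z_1 = 8, pos_x_2 = 1, pos_y_2 = 2, width_2 = 3, depth_2 = 4, height_2 = 1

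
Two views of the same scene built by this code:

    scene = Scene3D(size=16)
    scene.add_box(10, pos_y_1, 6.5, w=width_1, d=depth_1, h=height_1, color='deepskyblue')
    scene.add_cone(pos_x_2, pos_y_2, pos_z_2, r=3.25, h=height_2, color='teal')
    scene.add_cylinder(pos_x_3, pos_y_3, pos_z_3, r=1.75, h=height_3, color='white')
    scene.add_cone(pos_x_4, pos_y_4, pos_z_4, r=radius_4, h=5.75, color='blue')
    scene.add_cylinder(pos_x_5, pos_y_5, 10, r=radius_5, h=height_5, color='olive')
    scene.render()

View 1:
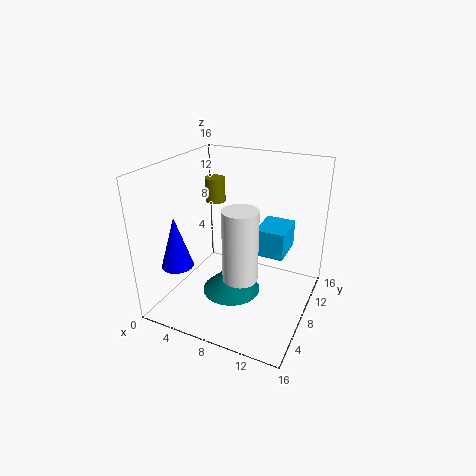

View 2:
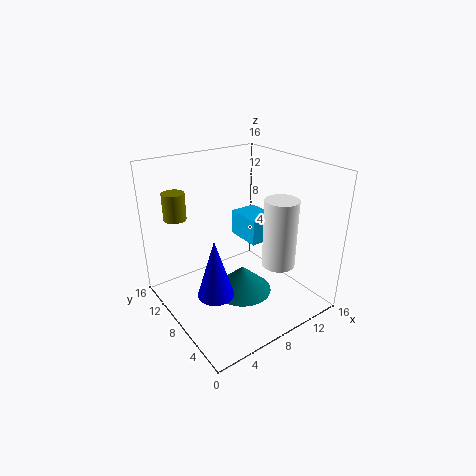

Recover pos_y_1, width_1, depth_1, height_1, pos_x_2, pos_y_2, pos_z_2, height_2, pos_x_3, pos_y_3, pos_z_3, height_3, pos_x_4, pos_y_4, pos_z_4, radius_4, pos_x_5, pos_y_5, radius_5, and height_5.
pos_y_1 = 7.75
width_1 = 3.25
depth_1 = 4.25
height_1 = 3
pos_x_2 = 7.75
pos_y_2 = 6.75
pos_z_2 = 2
height_2 = 3
pos_x_3 = 10.25
pos_y_3 = 3.75
pos_z_3 = 6
height_3 = 7.25
pos_x_4 = 2.5
pos_y_4 = 4
pos_z_4 = 5.25
radius_4 = 1.75
pos_x_5 = 2.75
pos_y_5 = 12.5
radius_5 = 1.25
height_5 = 3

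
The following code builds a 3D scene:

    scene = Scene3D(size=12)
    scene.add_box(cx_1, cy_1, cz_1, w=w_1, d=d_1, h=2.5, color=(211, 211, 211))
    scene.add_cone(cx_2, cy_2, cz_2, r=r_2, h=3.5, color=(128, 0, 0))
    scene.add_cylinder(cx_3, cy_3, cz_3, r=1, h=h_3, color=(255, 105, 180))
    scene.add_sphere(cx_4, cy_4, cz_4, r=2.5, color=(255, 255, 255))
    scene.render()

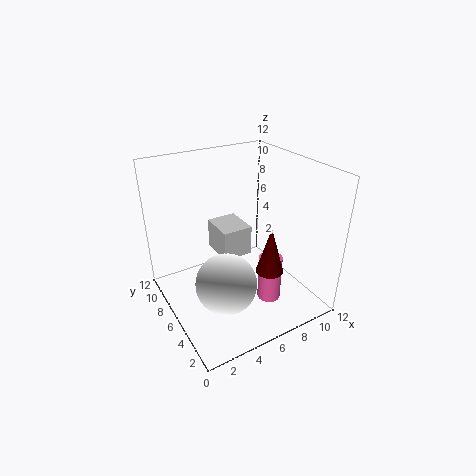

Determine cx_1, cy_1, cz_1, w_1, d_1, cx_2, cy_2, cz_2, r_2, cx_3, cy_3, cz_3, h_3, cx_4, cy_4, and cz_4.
cx_1 = 4.5
cy_1 = 5.5
cz_1 = 4.5
w_1 = 2.5
d_1 = 3
cx_2 = 6
cy_2 = 1.5
cz_2 = 5.5
r_2 = 1
cx_3 = 8
cy_3 = 4
cz_3 = 0.5
h_3 = 4
cx_4 = 4
cy_4 = 4.5
cz_4 = 3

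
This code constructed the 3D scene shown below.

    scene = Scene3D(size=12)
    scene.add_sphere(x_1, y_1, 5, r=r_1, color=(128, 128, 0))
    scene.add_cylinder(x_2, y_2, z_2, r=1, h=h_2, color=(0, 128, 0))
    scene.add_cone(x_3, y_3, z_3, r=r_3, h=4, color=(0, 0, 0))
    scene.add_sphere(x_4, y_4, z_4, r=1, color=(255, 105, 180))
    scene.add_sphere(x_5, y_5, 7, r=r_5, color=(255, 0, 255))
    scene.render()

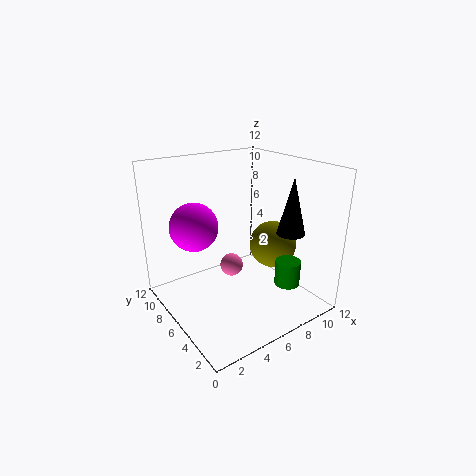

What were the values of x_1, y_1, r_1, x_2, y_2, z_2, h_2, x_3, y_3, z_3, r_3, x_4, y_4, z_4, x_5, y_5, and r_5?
x_1 = 9
y_1 = 5
r_1 = 2
x_2 = 8
y_2 = 2
z_2 = 3
h_2 = 2
x_3 = 7
y_3 = 1
z_3 = 8
r_3 = 1
x_4 = 6
y_4 = 7
z_4 = 3
x_5 = 3
y_5 = 8
r_5 = 2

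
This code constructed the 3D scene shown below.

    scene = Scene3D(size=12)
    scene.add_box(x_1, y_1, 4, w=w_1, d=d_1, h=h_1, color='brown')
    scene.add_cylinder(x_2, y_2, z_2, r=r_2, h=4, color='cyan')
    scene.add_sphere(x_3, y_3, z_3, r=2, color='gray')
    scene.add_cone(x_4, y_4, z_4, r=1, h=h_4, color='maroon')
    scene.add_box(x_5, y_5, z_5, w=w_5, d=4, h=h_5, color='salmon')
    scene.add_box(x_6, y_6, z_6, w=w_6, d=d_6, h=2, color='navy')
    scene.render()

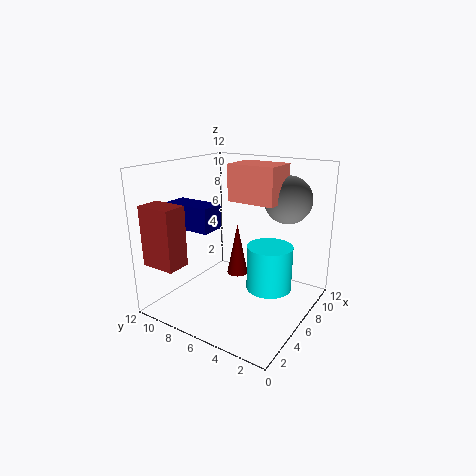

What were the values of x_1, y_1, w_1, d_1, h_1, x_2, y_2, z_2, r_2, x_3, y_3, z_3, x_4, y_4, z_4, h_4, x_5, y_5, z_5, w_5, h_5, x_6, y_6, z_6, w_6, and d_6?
x_1 = 1
y_1 = 9
w_1 = 2
d_1 = 3
h_1 = 5
x_2 = 8
y_2 = 4
z_2 = 1
r_2 = 2
x_3 = 9
y_3 = 3
z_3 = 9
x_4 = 9
y_4 = 8
z_4 = 1
h_4 = 5
x_5 = 6
y_5 = 3
z_5 = 9
w_5 = 3
h_5 = 3
x_6 = 3
y_6 = 7
z_6 = 7
w_6 = 2
d_6 = 4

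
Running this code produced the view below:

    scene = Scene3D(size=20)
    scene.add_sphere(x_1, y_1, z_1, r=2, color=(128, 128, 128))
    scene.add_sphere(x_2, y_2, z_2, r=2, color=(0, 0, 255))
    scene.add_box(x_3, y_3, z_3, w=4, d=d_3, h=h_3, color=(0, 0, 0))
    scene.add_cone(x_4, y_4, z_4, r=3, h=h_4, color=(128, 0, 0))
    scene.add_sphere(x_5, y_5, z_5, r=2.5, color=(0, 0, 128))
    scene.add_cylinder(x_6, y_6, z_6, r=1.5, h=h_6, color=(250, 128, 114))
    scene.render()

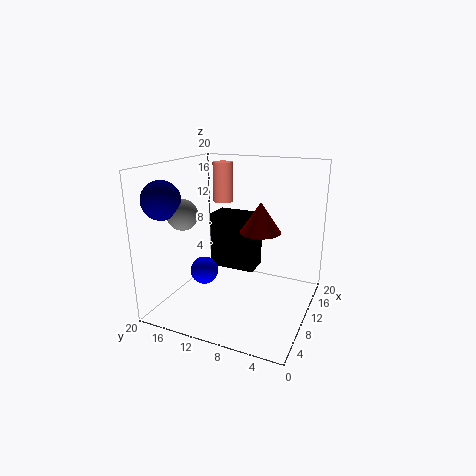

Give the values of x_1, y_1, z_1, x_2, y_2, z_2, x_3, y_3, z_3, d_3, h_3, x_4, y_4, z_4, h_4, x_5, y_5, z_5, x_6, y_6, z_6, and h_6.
x_1 = 5
y_1 = 15.5
z_1 = 14
x_2 = 9
y_2 = 15
z_2 = 4.5
x_3 = 13
y_3 = 9
z_3 = 3.5
d_3 = 7
h_3 = 8.5
x_4 = 13.5
y_4 = 8
z_4 = 10
h_4 = 4.5
x_5 = 3.5
y_5 = 17.5
z_5 = 16
x_6 = 15.5
y_6 = 15
z_6 = 13.5
h_6 = 6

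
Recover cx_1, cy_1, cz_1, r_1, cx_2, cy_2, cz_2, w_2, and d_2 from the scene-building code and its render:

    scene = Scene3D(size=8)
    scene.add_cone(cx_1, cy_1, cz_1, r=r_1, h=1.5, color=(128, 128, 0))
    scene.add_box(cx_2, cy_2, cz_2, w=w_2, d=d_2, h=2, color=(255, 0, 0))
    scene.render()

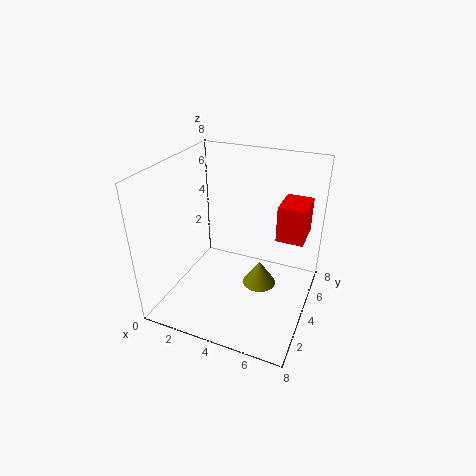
cx_1 = 5
cy_1 = 5
cz_1 = 0.5
r_1 = 1
cx_2 = 6
cy_2 = 4.5
cz_2 = 4
w_2 = 1.5
d_2 = 2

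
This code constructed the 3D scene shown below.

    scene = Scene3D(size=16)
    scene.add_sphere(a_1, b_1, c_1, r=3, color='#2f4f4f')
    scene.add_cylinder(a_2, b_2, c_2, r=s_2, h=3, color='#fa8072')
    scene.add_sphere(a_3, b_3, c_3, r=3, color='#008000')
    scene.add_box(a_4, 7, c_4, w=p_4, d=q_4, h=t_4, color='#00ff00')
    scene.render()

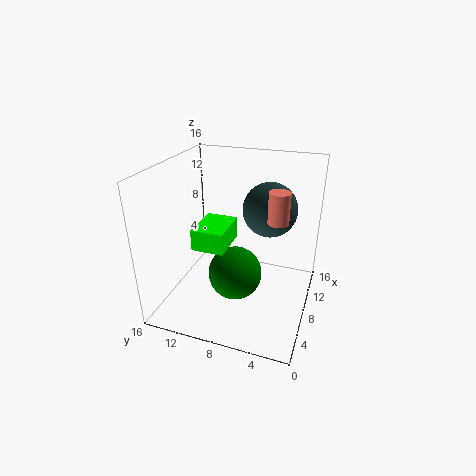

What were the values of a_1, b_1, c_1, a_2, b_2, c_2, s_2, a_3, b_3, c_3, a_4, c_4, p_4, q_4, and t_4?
a_1 = 10, b_1 = 5, c_1 = 11, a_2 = 5, b_2 = 3, c_2 = 12, s_2 = 1, a_3 = 7, b_3 = 8, c_3 = 4, a_4 = 1, c_4 = 10, p_4 = 4, q_4 = 3, t_4 = 2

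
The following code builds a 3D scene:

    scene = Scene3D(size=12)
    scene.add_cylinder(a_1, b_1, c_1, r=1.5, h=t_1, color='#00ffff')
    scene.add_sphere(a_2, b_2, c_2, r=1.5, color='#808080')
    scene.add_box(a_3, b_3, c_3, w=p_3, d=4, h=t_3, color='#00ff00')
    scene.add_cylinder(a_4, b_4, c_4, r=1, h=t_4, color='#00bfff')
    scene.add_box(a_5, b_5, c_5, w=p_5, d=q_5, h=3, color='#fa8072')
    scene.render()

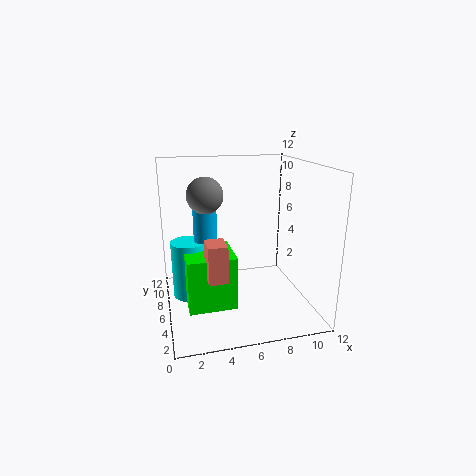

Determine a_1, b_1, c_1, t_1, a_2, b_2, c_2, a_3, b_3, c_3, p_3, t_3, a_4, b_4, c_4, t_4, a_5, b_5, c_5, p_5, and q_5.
a_1 = 2
b_1 = 7.5
c_1 = 0.5
t_1 = 5
a_2 = 3.5
b_2 = 7
c_2 = 9.5
a_3 = 1.5
b_3 = 4
c_3 = 0.5
p_3 = 4
t_3 = 4.5
a_4 = 3.5
b_4 = 7.5
c_4 = 5.5
t_4 = 3.5
a_5 = 3
b_5 = 3
c_5 = 3.5
p_5 = 1.5
q_5 = 2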